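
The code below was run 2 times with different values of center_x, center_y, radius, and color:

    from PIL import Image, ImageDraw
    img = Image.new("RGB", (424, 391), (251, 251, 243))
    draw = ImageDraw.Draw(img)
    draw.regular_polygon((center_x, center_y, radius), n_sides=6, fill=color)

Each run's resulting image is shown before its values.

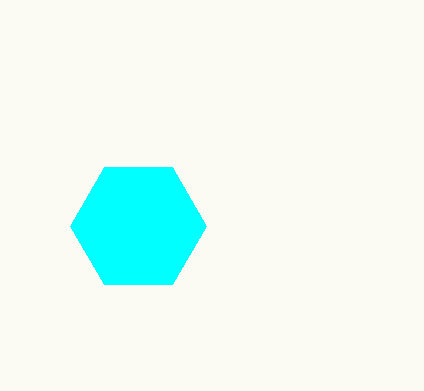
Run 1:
center_x = 138
center_y = 226
radius = 68
color = 'cyan'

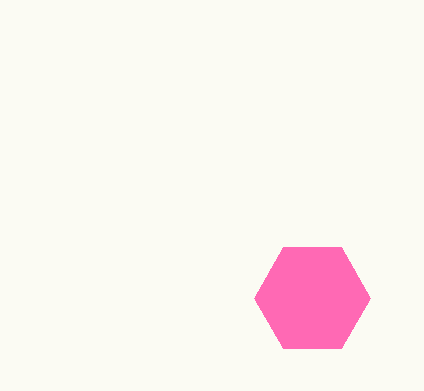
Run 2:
center_x = 312; center_y = 298; radius = 58; color = 'hotpink'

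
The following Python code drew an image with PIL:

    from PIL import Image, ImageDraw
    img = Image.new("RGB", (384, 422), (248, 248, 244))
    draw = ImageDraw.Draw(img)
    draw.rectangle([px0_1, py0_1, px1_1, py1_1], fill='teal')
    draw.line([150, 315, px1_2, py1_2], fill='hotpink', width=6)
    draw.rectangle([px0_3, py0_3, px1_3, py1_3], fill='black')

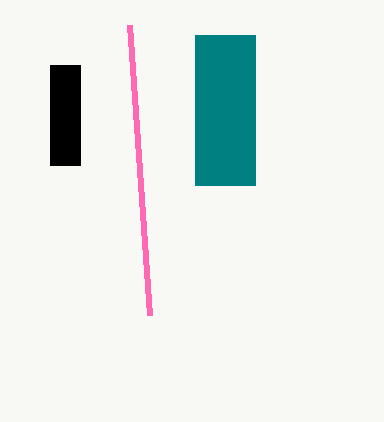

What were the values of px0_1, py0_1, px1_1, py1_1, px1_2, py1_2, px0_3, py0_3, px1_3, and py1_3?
px0_1 = 195, py0_1 = 35, px1_1 = 255, py1_1 = 185, px1_2 = 130, py1_2 = 25, px0_3 = 50, py0_3 = 65, px1_3 = 80, py1_3 = 165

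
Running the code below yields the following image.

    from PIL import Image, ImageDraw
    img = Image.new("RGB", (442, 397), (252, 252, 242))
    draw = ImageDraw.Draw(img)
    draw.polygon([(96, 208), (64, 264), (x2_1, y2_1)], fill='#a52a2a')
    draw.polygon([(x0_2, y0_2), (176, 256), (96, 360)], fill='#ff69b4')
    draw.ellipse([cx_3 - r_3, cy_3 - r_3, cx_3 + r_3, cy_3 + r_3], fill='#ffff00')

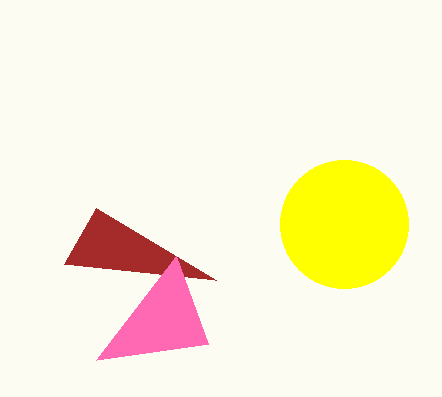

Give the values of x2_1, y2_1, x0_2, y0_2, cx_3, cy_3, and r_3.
x2_1 = 216, y2_1 = 280, x0_2 = 208, y0_2 = 344, cx_3 = 344, cy_3 = 224, r_3 = 64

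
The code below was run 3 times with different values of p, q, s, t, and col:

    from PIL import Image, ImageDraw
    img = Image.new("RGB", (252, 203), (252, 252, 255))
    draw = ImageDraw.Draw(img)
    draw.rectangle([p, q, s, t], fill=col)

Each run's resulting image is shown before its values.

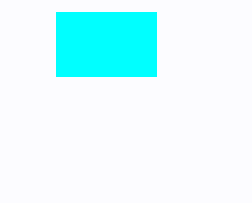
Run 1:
p = 56, q = 12, s = 156, t = 76, col = 'cyan'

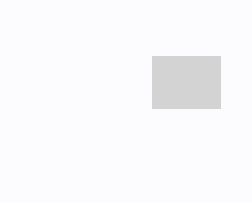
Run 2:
p = 152, q = 56, s = 220, t = 108, col = 'lightgray'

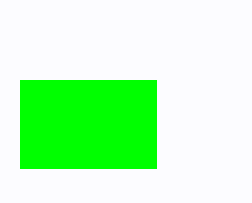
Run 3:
p = 20, q = 80, s = 156, t = 168, col = 'lime'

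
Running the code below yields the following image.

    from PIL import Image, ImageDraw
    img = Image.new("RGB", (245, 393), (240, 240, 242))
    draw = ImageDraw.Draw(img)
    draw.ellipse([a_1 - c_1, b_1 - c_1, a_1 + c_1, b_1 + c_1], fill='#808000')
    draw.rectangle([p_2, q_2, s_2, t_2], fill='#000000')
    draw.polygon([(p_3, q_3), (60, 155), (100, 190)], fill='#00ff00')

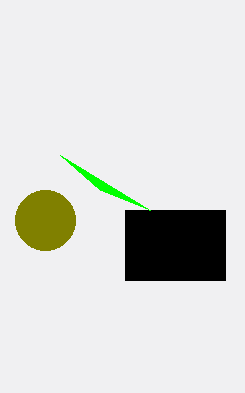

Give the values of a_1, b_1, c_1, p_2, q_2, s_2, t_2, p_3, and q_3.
a_1 = 45, b_1 = 220, c_1 = 30, p_2 = 125, q_2 = 210, s_2 = 225, t_2 = 280, p_3 = 150, q_3 = 210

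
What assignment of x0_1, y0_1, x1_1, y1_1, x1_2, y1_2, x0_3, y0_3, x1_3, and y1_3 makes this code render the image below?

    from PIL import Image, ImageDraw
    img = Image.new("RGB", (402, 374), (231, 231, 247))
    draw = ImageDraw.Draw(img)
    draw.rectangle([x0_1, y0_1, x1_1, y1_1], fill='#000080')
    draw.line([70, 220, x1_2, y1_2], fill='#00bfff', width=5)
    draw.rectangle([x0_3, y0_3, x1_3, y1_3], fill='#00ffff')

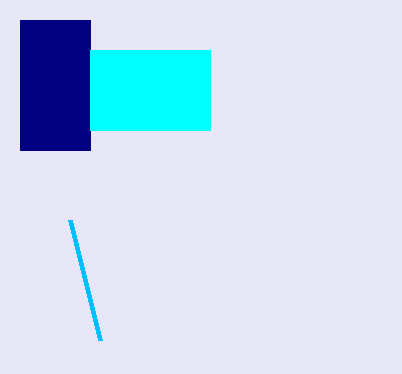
x0_1 = 20
y0_1 = 20
x1_1 = 90
y1_1 = 150
x1_2 = 100
y1_2 = 340
x0_3 = 90
y0_3 = 50
x1_3 = 210
y1_3 = 130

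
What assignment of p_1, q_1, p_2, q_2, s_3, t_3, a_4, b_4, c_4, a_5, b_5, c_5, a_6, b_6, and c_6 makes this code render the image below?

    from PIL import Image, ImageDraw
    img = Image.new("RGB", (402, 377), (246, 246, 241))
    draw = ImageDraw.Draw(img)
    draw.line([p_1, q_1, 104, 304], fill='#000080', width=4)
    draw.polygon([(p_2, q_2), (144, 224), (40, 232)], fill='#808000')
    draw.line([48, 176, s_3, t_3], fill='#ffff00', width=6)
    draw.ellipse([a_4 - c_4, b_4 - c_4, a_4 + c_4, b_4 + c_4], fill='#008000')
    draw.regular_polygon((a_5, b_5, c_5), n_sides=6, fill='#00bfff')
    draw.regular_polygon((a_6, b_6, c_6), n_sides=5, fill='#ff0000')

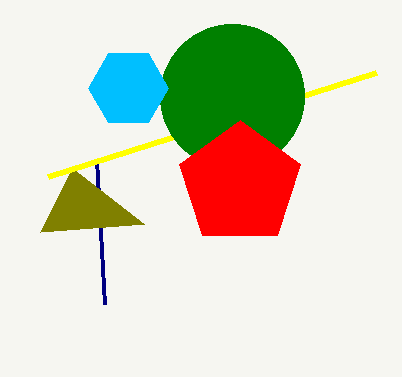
p_1 = 96, q_1 = 160, p_2 = 72, q_2 = 168, s_3 = 376, t_3 = 72, a_4 = 232, b_4 = 96, c_4 = 72, a_5 = 128, b_5 = 88, c_5 = 40, a_6 = 240, b_6 = 184, c_6 = 64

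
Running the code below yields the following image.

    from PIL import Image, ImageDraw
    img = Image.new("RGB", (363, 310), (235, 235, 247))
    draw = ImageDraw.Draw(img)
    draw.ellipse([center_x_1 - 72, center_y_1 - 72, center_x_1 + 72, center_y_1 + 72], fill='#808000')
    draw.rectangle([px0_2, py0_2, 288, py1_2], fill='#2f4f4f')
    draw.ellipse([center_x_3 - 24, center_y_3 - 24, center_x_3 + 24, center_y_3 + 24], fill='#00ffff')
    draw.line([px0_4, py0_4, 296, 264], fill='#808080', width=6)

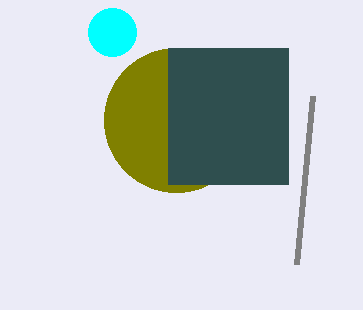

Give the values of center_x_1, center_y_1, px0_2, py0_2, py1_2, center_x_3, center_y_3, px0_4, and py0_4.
center_x_1 = 176
center_y_1 = 120
px0_2 = 168
py0_2 = 48
py1_2 = 184
center_x_3 = 112
center_y_3 = 32
px0_4 = 312
py0_4 = 96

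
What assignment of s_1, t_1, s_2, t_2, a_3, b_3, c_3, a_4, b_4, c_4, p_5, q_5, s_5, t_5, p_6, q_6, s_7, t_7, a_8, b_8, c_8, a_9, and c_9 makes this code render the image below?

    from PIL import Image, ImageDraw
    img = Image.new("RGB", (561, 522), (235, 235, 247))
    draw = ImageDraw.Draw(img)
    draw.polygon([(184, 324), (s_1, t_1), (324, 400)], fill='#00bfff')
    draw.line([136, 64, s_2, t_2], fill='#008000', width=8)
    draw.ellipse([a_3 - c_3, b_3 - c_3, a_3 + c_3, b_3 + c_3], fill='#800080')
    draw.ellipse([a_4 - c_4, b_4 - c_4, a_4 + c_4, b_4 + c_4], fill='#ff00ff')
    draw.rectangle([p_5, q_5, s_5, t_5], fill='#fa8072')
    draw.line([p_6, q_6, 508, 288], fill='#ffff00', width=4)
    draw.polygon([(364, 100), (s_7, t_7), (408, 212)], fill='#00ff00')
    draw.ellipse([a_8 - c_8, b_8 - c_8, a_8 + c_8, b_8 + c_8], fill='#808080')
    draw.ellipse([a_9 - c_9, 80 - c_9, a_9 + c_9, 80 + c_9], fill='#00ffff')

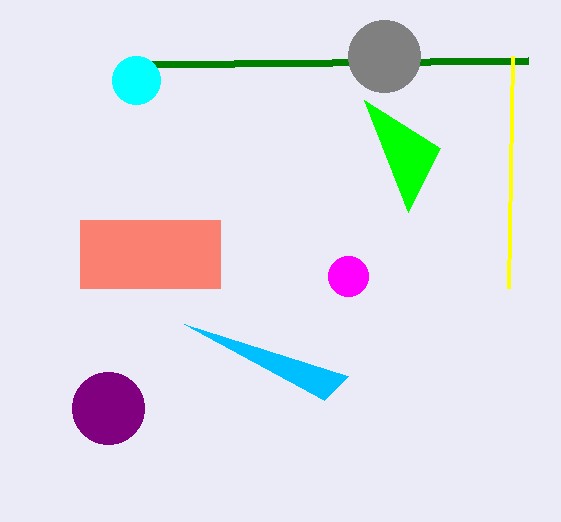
s_1 = 348; t_1 = 376; s_2 = 528; t_2 = 60; a_3 = 108; b_3 = 408; c_3 = 36; a_4 = 348; b_4 = 276; c_4 = 20; p_5 = 80; q_5 = 220; s_5 = 220; t_5 = 288; p_6 = 512; q_6 = 56; s_7 = 440; t_7 = 148; a_8 = 384; b_8 = 56; c_8 = 36; a_9 = 136; c_9 = 24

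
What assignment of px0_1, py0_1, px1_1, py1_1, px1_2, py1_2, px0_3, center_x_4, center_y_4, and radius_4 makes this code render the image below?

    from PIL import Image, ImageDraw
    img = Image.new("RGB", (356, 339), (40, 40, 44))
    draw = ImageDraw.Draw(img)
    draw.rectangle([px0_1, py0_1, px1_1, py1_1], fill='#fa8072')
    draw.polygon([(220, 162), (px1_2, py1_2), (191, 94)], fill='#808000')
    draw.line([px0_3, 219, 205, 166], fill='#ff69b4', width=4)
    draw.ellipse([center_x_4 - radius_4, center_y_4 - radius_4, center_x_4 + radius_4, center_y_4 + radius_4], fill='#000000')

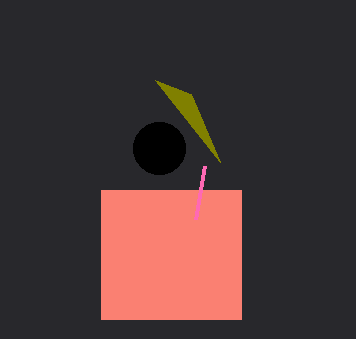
px0_1 = 101; py0_1 = 190; px1_1 = 241; py1_1 = 319; px1_2 = 155; py1_2 = 80; px0_3 = 196; center_x_4 = 159; center_y_4 = 148; radius_4 = 26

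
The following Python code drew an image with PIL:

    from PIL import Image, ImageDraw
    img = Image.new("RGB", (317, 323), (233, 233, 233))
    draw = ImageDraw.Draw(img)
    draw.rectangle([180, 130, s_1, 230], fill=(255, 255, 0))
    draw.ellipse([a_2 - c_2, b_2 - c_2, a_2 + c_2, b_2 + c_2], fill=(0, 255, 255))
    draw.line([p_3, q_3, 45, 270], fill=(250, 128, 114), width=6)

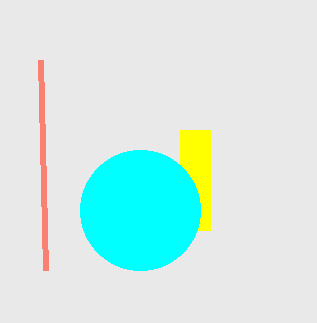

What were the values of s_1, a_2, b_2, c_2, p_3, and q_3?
s_1 = 210, a_2 = 140, b_2 = 210, c_2 = 60, p_3 = 40, q_3 = 60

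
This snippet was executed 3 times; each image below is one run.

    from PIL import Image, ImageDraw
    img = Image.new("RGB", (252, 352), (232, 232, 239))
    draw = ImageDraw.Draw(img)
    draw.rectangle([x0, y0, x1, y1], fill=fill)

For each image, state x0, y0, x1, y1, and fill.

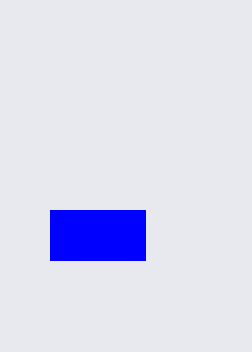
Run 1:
x0 = 50, y0 = 210, x1 = 145, y1 = 260, fill = 'blue'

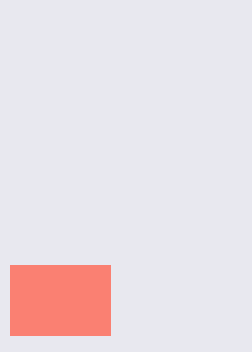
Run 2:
x0 = 10
y0 = 265
x1 = 110
y1 = 335
fill = 'salmon'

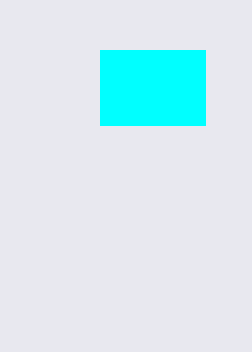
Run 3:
x0 = 100; y0 = 50; x1 = 205; y1 = 125; fill = 'cyan'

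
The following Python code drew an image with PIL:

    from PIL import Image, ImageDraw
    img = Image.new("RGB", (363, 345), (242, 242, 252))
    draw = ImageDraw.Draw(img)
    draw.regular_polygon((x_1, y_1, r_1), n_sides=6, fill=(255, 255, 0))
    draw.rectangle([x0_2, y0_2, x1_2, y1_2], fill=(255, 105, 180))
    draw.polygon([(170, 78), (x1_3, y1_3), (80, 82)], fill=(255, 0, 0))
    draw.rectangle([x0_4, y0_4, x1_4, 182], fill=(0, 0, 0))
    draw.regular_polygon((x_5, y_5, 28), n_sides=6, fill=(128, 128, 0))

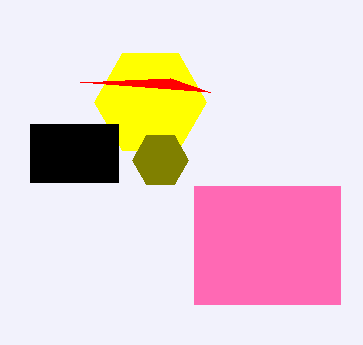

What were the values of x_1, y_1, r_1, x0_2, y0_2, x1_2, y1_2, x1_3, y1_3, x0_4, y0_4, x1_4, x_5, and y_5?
x_1 = 150; y_1 = 102; r_1 = 56; x0_2 = 194; y0_2 = 186; x1_2 = 340; y1_2 = 304; x1_3 = 210; y1_3 = 92; x0_4 = 30; y0_4 = 124; x1_4 = 118; x_5 = 160; y_5 = 160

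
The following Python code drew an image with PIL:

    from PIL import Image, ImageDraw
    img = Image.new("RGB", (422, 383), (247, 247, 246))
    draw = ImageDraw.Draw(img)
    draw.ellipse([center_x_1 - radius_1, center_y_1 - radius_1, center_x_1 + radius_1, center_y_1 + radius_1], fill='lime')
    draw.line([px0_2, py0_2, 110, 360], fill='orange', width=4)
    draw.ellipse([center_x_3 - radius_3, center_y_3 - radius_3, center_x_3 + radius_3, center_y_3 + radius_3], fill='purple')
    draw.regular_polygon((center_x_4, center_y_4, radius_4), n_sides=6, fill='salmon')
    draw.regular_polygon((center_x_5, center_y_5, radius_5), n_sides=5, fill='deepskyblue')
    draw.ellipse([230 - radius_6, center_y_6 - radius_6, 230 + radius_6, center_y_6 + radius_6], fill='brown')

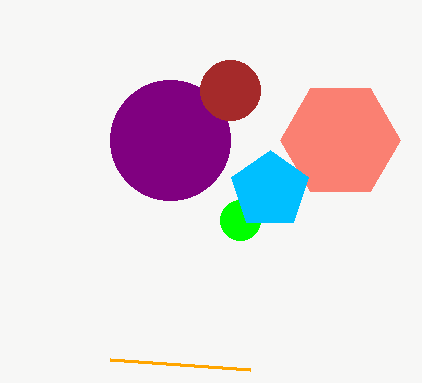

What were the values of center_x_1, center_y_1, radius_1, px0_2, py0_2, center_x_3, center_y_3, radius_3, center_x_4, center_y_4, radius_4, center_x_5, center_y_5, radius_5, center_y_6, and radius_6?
center_x_1 = 240; center_y_1 = 220; radius_1 = 20; px0_2 = 250; py0_2 = 370; center_x_3 = 170; center_y_3 = 140; radius_3 = 60; center_x_4 = 340; center_y_4 = 140; radius_4 = 60; center_x_5 = 270; center_y_5 = 190; radius_5 = 40; center_y_6 = 90; radius_6 = 30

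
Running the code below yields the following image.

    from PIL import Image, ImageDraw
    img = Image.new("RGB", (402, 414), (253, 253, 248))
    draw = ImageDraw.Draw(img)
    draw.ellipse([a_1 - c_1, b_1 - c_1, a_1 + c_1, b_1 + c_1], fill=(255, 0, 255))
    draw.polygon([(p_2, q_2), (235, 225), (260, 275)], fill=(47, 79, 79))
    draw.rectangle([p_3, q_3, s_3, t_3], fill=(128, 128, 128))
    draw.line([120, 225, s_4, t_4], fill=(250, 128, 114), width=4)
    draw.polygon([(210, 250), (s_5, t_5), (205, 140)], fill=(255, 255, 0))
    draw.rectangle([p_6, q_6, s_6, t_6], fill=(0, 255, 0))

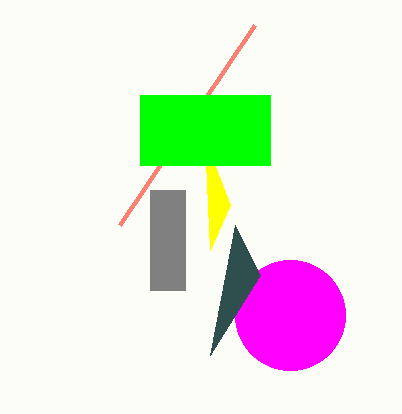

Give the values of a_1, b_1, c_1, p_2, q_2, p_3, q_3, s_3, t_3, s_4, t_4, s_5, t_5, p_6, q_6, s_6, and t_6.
a_1 = 290; b_1 = 315; c_1 = 55; p_2 = 210; q_2 = 355; p_3 = 150; q_3 = 190; s_3 = 185; t_3 = 290; s_4 = 255; t_4 = 25; s_5 = 230; t_5 = 205; p_6 = 140; q_6 = 95; s_6 = 270; t_6 = 165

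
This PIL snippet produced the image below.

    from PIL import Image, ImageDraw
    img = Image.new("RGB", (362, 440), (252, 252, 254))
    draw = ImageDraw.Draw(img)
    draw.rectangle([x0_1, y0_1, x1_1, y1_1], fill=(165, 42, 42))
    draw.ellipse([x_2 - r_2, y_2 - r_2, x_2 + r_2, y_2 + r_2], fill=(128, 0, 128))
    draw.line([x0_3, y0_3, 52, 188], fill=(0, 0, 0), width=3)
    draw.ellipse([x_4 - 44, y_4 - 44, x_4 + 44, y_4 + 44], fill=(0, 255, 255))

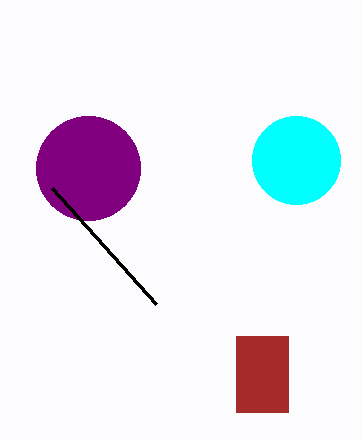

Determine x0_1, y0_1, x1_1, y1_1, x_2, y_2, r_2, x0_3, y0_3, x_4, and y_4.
x0_1 = 236; y0_1 = 336; x1_1 = 288; y1_1 = 412; x_2 = 88; y_2 = 168; r_2 = 52; x0_3 = 156; y0_3 = 304; x_4 = 296; y_4 = 160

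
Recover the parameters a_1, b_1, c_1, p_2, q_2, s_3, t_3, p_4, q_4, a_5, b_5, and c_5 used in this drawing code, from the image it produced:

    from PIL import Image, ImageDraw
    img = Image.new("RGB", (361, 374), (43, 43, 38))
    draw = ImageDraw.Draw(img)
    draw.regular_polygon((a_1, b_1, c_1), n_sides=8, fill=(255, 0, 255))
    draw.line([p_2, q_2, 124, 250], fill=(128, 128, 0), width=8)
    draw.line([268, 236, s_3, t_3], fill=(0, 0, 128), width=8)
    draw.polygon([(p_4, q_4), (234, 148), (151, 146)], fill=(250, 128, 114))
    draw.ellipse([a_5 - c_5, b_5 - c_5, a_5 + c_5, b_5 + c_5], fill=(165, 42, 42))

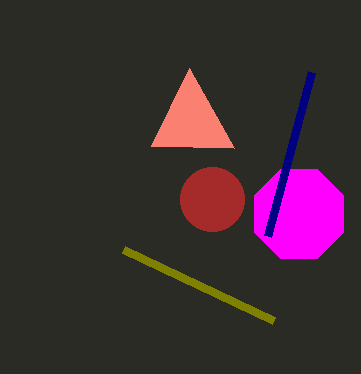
a_1 = 299, b_1 = 214, c_1 = 48, p_2 = 274, q_2 = 321, s_3 = 312, t_3 = 72, p_4 = 189, q_4 = 68, a_5 = 212, b_5 = 199, c_5 = 32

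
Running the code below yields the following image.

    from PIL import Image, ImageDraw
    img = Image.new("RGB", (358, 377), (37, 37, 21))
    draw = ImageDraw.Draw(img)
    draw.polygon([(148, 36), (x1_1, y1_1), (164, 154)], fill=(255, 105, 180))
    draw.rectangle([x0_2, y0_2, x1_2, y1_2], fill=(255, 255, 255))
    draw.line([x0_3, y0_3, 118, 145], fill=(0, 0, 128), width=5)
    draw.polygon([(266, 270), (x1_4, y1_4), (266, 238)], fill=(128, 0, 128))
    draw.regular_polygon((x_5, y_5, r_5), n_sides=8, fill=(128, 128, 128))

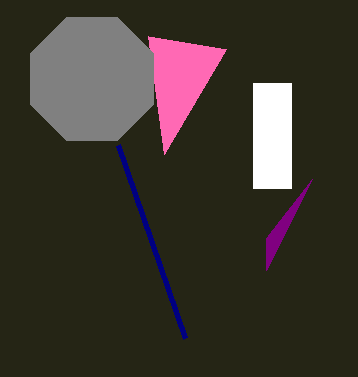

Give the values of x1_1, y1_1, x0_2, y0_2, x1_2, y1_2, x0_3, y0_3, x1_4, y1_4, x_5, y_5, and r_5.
x1_1 = 226
y1_1 = 49
x0_2 = 253
y0_2 = 83
x1_2 = 291
y1_2 = 188
x0_3 = 185
y0_3 = 338
x1_4 = 312
y1_4 = 179
x_5 = 92
y_5 = 79
r_5 = 67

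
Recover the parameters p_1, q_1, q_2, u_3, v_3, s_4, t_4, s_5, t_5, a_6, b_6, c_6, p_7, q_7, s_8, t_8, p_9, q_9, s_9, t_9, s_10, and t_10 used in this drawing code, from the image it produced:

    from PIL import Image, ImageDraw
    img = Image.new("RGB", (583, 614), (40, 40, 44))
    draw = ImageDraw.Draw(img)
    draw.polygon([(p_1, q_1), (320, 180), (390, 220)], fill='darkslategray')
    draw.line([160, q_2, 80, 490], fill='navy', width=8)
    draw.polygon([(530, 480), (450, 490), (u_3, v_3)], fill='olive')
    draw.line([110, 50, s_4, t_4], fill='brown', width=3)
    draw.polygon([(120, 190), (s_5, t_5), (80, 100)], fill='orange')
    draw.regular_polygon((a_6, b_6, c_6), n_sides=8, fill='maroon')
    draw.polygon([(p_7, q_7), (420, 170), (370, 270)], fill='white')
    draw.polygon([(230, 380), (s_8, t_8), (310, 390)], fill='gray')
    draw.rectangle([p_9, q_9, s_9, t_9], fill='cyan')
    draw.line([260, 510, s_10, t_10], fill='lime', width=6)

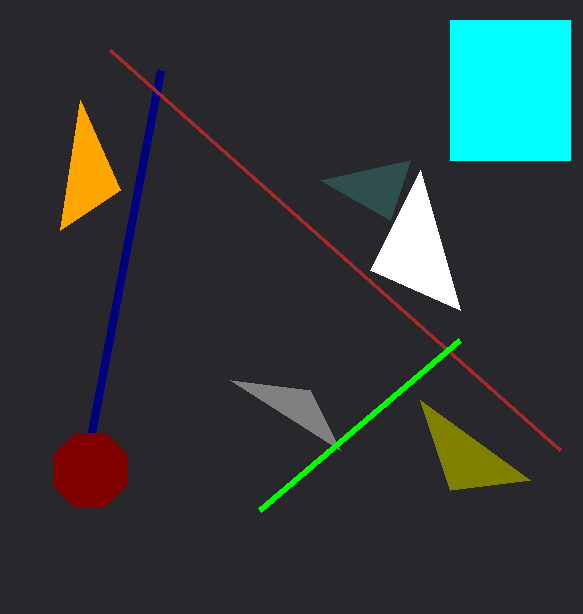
p_1 = 410
q_1 = 160
q_2 = 70
u_3 = 420
v_3 = 400
s_4 = 560
t_4 = 450
s_5 = 60
t_5 = 230
a_6 = 90
b_6 = 470
c_6 = 40
p_7 = 460
q_7 = 310
s_8 = 340
t_8 = 450
p_9 = 450
q_9 = 20
s_9 = 570
t_9 = 160
s_10 = 460
t_10 = 340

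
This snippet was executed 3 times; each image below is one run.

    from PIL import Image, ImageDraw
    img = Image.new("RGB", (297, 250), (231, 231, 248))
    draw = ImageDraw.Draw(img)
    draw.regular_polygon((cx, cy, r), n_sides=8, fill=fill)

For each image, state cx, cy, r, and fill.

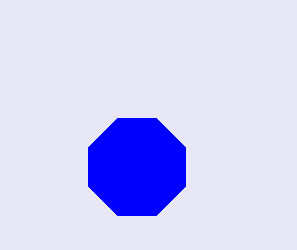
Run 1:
cx = 137; cy = 167; r = 52; fill = 'blue'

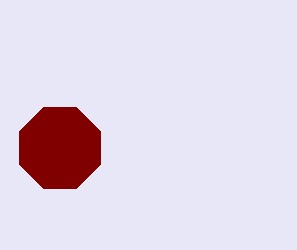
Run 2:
cx = 60; cy = 148; r = 44; fill = 'maroon'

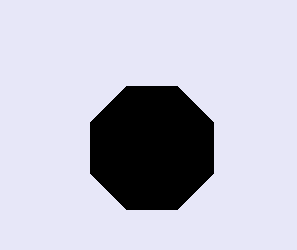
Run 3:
cx = 152
cy = 148
r = 67
fill = 'black'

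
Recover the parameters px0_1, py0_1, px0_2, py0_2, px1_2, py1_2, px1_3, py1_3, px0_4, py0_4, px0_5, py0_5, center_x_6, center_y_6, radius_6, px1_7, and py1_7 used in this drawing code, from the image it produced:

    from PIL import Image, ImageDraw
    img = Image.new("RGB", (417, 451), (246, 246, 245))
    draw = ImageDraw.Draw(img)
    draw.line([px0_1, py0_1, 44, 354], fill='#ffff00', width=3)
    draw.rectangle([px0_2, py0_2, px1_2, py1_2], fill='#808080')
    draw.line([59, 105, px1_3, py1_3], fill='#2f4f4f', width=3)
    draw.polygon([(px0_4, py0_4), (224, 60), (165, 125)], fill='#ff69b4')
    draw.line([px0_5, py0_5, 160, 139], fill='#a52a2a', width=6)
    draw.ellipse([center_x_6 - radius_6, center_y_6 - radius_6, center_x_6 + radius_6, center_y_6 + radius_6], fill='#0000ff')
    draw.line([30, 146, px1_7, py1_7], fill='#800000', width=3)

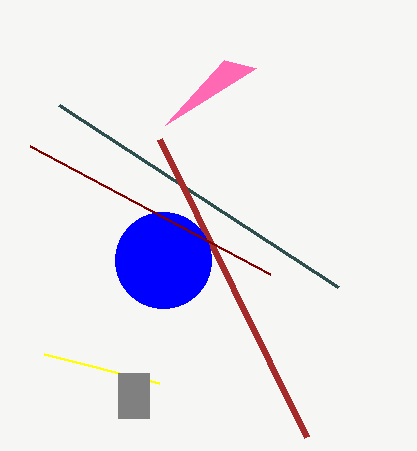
px0_1 = 159; py0_1 = 383; px0_2 = 118; py0_2 = 373; px1_2 = 149; py1_2 = 418; px1_3 = 338; py1_3 = 287; px0_4 = 256; py0_4 = 68; px0_5 = 307; py0_5 = 437; center_x_6 = 163; center_y_6 = 260; radius_6 = 48; px1_7 = 270; py1_7 = 274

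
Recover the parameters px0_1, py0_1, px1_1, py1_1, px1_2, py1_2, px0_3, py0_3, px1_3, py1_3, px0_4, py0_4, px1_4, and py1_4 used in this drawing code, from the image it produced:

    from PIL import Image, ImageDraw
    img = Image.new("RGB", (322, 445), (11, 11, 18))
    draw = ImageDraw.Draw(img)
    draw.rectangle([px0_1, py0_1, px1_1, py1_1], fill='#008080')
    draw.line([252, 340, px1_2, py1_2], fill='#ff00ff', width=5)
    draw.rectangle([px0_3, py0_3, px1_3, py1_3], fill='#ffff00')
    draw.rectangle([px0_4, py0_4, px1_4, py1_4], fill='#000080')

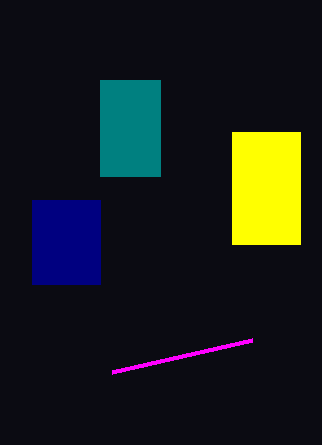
px0_1 = 100
py0_1 = 80
px1_1 = 160
py1_1 = 176
px1_2 = 112
py1_2 = 372
px0_3 = 232
py0_3 = 132
px1_3 = 300
py1_3 = 244
px0_4 = 32
py0_4 = 200
px1_4 = 100
py1_4 = 284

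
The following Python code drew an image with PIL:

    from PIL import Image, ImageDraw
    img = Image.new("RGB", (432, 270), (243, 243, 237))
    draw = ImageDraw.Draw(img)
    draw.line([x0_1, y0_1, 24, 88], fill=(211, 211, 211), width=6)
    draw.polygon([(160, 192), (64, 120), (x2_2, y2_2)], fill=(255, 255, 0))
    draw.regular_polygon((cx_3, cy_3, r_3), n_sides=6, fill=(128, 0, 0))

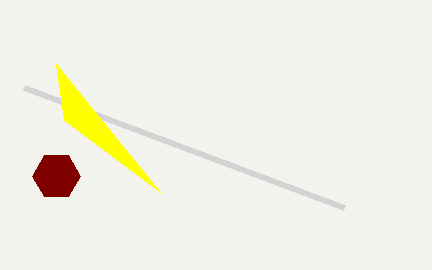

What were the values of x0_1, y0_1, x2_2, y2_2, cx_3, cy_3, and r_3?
x0_1 = 344, y0_1 = 208, x2_2 = 56, y2_2 = 64, cx_3 = 56, cy_3 = 176, r_3 = 24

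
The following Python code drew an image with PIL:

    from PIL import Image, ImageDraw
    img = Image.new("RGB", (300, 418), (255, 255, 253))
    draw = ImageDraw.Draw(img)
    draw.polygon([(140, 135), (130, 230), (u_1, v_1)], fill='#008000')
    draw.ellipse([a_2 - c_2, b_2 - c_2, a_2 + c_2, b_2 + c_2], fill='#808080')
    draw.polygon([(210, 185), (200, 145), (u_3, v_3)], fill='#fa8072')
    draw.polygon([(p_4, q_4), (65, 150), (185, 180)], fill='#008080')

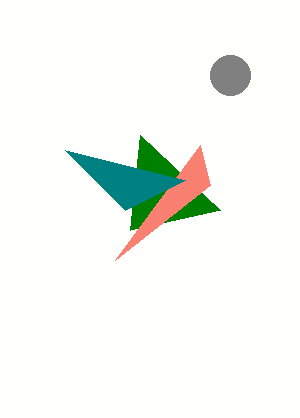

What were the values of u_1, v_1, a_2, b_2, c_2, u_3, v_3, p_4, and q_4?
u_1 = 220; v_1 = 210; a_2 = 230; b_2 = 75; c_2 = 20; u_3 = 115; v_3 = 260; p_4 = 125; q_4 = 210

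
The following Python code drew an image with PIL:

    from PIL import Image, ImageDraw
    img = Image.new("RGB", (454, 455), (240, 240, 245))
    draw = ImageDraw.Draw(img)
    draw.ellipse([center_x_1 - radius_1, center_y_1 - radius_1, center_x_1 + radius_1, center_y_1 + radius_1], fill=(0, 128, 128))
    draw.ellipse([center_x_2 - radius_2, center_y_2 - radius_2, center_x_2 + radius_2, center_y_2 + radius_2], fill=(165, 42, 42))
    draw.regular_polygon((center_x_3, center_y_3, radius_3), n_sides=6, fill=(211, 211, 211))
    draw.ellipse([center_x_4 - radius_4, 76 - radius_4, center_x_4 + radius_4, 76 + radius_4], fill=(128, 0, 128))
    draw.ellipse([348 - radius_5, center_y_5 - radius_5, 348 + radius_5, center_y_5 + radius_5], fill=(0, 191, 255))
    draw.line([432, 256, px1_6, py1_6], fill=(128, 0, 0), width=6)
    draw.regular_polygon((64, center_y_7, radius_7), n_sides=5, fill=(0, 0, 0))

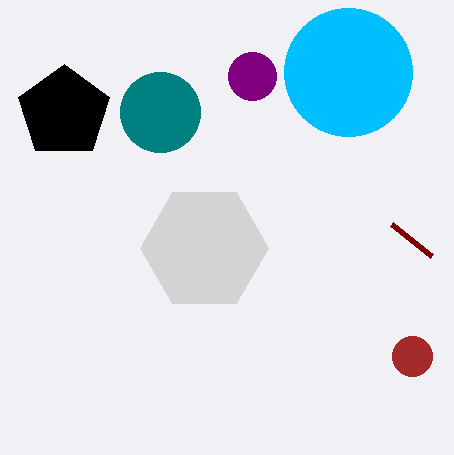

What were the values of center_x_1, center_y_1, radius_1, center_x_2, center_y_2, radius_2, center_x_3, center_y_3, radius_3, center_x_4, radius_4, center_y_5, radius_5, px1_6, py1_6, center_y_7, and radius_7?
center_x_1 = 160
center_y_1 = 112
radius_1 = 40
center_x_2 = 412
center_y_2 = 356
radius_2 = 20
center_x_3 = 204
center_y_3 = 248
radius_3 = 64
center_x_4 = 252
radius_4 = 24
center_y_5 = 72
radius_5 = 64
px1_6 = 392
py1_6 = 224
center_y_7 = 112
radius_7 = 48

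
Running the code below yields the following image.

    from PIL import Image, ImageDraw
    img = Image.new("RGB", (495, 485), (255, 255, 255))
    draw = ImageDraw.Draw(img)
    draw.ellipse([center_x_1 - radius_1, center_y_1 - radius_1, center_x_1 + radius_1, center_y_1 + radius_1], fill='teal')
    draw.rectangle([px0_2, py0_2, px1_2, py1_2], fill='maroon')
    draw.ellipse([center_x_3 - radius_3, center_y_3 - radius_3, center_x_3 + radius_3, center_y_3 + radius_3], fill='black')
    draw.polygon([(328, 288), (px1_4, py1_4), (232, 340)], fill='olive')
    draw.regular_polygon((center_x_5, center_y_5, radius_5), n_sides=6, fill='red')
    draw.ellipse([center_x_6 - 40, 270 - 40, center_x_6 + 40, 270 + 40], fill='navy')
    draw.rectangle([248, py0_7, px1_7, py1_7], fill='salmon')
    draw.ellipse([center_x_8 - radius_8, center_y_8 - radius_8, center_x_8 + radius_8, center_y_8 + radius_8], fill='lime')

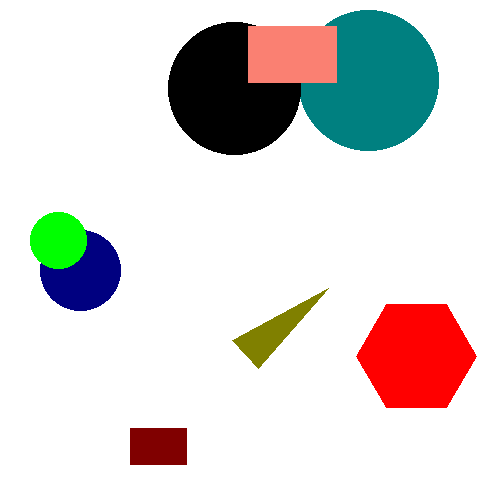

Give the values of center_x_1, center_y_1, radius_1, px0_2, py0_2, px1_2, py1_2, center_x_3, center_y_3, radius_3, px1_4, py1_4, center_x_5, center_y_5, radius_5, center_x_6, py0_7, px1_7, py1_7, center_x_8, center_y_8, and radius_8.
center_x_1 = 368
center_y_1 = 80
radius_1 = 70
px0_2 = 130
py0_2 = 428
px1_2 = 186
py1_2 = 464
center_x_3 = 234
center_y_3 = 88
radius_3 = 66
px1_4 = 258
py1_4 = 368
center_x_5 = 416
center_y_5 = 356
radius_5 = 60
center_x_6 = 80
py0_7 = 26
px1_7 = 336
py1_7 = 82
center_x_8 = 58
center_y_8 = 240
radius_8 = 28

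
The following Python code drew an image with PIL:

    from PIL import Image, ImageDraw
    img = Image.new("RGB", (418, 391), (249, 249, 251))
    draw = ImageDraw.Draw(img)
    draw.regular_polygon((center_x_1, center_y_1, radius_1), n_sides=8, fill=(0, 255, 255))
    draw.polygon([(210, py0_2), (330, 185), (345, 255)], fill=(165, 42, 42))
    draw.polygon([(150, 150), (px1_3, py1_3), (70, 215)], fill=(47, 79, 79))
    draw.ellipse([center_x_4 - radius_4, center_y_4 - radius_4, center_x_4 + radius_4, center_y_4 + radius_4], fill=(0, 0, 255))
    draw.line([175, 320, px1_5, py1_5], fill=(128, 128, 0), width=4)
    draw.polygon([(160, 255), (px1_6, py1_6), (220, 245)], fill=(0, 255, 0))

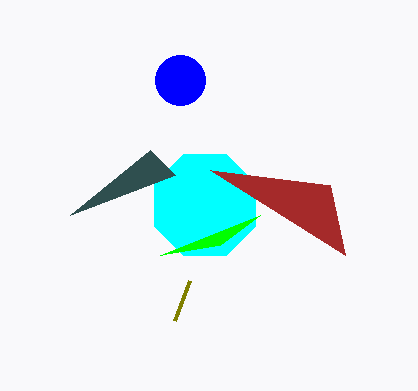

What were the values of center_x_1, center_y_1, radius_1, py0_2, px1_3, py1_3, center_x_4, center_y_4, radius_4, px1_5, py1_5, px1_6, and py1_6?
center_x_1 = 205
center_y_1 = 205
radius_1 = 55
py0_2 = 170
px1_3 = 175
py1_3 = 175
center_x_4 = 180
center_y_4 = 80
radius_4 = 25
px1_5 = 190
py1_5 = 280
px1_6 = 260
py1_6 = 215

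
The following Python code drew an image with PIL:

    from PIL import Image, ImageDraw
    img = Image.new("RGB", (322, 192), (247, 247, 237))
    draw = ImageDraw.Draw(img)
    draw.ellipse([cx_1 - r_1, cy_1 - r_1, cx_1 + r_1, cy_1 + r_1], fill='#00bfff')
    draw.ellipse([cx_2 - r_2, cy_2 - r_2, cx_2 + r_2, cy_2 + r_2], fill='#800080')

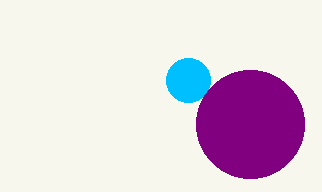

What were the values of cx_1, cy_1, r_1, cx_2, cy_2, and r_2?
cx_1 = 188
cy_1 = 80
r_1 = 22
cx_2 = 250
cy_2 = 124
r_2 = 54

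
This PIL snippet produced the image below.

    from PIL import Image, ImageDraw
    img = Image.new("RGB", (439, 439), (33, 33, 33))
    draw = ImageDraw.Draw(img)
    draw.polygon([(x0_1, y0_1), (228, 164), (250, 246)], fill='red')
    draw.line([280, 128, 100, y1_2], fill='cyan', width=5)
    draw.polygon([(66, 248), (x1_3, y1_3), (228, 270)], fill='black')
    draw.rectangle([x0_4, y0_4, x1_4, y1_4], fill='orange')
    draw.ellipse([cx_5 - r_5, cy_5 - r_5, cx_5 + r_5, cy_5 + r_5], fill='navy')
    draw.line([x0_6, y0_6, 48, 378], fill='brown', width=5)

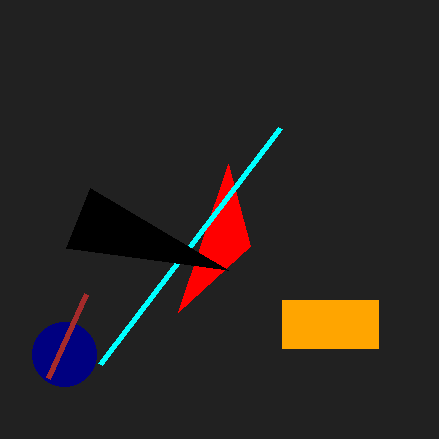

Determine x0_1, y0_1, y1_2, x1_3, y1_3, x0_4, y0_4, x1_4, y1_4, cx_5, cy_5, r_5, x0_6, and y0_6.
x0_1 = 178; y0_1 = 312; y1_2 = 364; x1_3 = 90; y1_3 = 188; x0_4 = 282; y0_4 = 300; x1_4 = 378; y1_4 = 348; cx_5 = 64; cy_5 = 354; r_5 = 32; x0_6 = 86; y0_6 = 294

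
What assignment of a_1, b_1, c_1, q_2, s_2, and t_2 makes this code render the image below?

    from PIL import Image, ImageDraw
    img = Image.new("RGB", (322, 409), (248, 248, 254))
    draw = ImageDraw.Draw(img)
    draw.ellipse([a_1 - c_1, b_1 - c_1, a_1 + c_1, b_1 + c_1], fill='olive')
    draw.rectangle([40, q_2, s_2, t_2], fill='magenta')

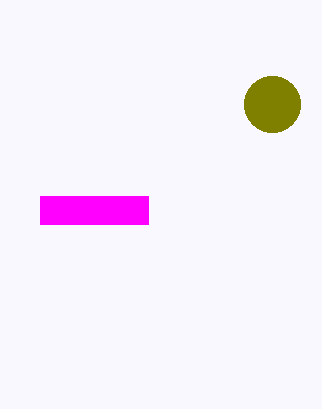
a_1 = 272, b_1 = 104, c_1 = 28, q_2 = 196, s_2 = 148, t_2 = 224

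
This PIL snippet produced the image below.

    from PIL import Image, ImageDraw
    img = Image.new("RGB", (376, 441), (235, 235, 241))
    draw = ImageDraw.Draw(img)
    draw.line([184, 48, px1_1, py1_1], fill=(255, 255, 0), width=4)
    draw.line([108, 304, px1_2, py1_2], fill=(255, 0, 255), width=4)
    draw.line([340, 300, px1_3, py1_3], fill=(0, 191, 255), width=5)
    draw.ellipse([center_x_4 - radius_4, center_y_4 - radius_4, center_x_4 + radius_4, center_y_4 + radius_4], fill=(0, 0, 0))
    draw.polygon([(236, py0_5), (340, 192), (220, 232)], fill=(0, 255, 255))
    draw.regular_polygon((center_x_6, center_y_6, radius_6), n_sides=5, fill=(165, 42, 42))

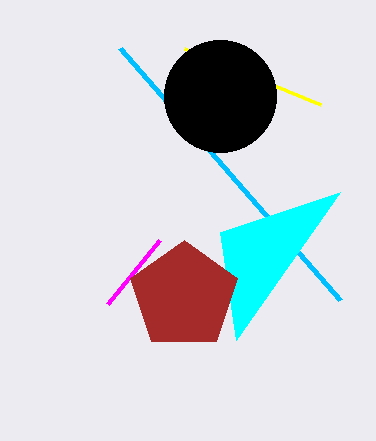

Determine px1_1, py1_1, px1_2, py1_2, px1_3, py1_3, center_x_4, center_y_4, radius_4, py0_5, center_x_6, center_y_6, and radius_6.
px1_1 = 320, py1_1 = 104, px1_2 = 160, py1_2 = 240, px1_3 = 120, py1_3 = 48, center_x_4 = 220, center_y_4 = 96, radius_4 = 56, py0_5 = 340, center_x_6 = 184, center_y_6 = 296, radius_6 = 56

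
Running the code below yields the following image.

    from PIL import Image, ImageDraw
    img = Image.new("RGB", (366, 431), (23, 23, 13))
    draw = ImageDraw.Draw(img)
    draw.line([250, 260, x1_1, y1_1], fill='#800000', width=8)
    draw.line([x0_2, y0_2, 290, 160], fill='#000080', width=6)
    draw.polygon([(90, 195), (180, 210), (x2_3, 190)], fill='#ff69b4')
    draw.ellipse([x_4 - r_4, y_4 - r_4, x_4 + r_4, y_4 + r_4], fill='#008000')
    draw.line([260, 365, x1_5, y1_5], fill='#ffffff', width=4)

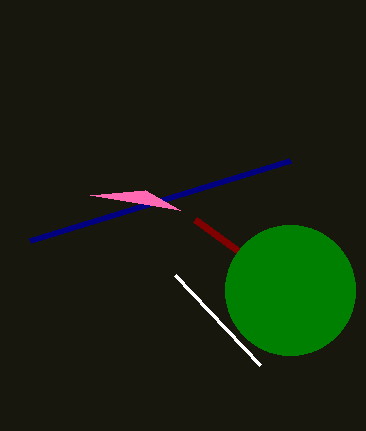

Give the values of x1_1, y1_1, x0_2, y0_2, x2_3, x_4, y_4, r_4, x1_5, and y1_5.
x1_1 = 195; y1_1 = 220; x0_2 = 30; y0_2 = 240; x2_3 = 145; x_4 = 290; y_4 = 290; r_4 = 65; x1_5 = 175; y1_5 = 275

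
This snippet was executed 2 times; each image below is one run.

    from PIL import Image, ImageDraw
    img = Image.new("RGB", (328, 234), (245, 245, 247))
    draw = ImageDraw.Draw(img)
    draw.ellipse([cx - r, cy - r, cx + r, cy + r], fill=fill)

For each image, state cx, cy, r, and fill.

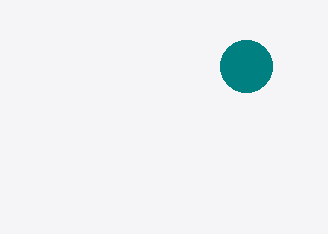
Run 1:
cx = 246, cy = 66, r = 26, fill = 'teal'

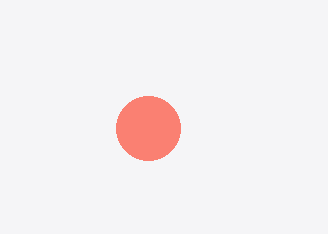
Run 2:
cx = 148; cy = 128; r = 32; fill = 'salmon'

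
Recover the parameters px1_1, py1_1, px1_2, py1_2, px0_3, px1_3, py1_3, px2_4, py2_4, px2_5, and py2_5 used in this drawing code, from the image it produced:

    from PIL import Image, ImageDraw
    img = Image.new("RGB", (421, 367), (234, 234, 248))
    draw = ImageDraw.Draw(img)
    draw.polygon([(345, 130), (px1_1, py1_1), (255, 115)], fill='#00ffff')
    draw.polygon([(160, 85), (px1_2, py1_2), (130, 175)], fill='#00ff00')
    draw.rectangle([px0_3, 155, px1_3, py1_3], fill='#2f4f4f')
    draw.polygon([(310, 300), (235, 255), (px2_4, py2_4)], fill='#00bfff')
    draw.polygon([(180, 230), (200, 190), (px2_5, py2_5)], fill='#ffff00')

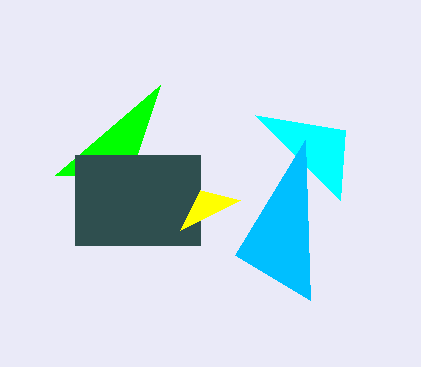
px1_1 = 340
py1_1 = 200
px1_2 = 55
py1_2 = 175
px0_3 = 75
px1_3 = 200
py1_3 = 245
px2_4 = 305
py2_4 = 140
px2_5 = 240
py2_5 = 200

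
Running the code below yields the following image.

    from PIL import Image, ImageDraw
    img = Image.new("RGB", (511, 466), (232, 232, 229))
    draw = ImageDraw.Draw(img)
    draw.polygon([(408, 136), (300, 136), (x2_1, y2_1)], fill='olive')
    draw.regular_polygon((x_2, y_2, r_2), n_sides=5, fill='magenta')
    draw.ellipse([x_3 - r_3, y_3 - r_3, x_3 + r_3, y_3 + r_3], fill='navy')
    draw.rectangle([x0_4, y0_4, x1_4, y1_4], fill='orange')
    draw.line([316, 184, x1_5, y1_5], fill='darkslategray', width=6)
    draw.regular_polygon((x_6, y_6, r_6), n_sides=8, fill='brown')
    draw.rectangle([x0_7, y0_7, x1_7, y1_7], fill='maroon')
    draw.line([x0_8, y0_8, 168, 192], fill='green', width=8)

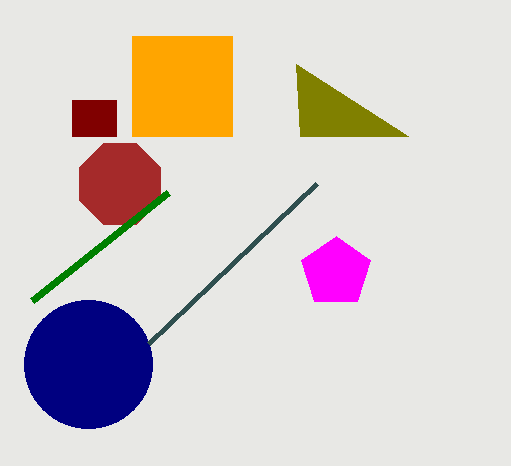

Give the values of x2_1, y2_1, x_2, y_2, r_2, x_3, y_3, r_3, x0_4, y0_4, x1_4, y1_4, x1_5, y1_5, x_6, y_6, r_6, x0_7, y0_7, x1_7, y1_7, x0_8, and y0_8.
x2_1 = 296; y2_1 = 64; x_2 = 336; y_2 = 272; r_2 = 36; x_3 = 88; y_3 = 364; r_3 = 64; x0_4 = 132; y0_4 = 36; x1_4 = 232; y1_4 = 136; x1_5 = 148; y1_5 = 344; x_6 = 120; y_6 = 184; r_6 = 44; x0_7 = 72; y0_7 = 100; x1_7 = 116; y1_7 = 136; x0_8 = 32; y0_8 = 300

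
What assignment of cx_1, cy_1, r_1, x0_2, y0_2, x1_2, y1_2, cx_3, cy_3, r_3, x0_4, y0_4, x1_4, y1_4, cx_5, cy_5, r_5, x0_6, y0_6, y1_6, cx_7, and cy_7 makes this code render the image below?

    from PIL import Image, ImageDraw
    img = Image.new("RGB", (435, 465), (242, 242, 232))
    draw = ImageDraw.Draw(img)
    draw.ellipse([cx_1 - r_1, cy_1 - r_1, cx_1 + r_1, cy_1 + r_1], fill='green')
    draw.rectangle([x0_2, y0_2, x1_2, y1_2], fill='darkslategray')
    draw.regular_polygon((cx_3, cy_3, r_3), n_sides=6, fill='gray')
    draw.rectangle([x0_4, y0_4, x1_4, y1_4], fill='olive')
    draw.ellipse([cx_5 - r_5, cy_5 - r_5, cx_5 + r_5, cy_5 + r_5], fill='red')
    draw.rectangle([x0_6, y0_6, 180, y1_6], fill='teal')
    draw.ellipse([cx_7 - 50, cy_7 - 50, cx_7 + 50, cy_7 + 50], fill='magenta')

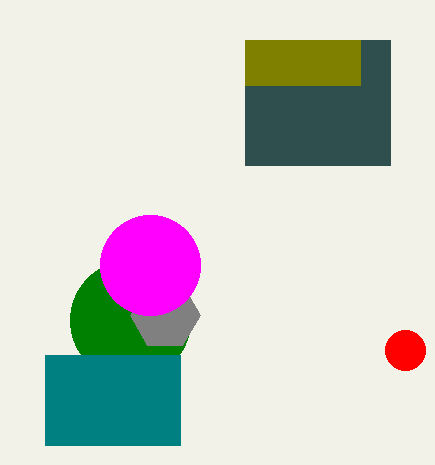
cx_1 = 130, cy_1 = 320, r_1 = 60, x0_2 = 245, y0_2 = 40, x1_2 = 390, y1_2 = 165, cx_3 = 165, cy_3 = 315, r_3 = 35, x0_4 = 245, y0_4 = 40, x1_4 = 360, y1_4 = 85, cx_5 = 405, cy_5 = 350, r_5 = 20, x0_6 = 45, y0_6 = 355, y1_6 = 445, cx_7 = 150, cy_7 = 265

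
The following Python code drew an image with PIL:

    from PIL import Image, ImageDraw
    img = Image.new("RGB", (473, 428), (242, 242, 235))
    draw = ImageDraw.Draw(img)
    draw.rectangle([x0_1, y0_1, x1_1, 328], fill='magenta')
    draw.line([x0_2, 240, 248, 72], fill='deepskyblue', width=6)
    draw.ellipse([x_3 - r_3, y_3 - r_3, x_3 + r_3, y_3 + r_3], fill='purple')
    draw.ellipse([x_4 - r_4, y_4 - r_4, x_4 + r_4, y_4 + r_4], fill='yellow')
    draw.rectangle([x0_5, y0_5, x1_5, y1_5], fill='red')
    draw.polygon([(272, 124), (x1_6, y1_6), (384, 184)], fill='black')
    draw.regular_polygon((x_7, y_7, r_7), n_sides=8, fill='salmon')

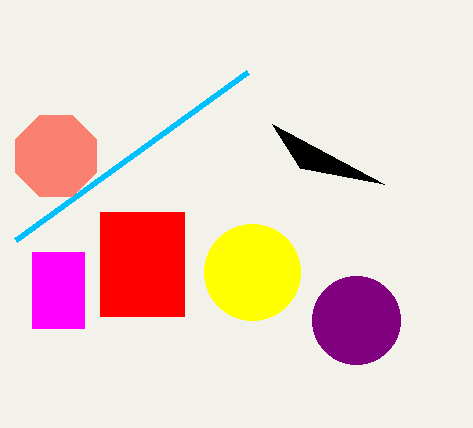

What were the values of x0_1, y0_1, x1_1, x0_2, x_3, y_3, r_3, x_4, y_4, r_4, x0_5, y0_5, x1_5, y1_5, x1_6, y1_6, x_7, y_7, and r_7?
x0_1 = 32, y0_1 = 252, x1_1 = 84, x0_2 = 16, x_3 = 356, y_3 = 320, r_3 = 44, x_4 = 252, y_4 = 272, r_4 = 48, x0_5 = 100, y0_5 = 212, x1_5 = 184, y1_5 = 316, x1_6 = 300, y1_6 = 168, x_7 = 56, y_7 = 156, r_7 = 44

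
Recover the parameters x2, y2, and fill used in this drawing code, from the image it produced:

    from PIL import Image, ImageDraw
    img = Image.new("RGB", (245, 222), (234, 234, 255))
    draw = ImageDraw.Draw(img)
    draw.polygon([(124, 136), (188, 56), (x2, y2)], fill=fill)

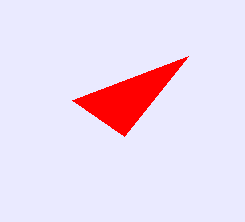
x2 = 72
y2 = 100
fill = 'red'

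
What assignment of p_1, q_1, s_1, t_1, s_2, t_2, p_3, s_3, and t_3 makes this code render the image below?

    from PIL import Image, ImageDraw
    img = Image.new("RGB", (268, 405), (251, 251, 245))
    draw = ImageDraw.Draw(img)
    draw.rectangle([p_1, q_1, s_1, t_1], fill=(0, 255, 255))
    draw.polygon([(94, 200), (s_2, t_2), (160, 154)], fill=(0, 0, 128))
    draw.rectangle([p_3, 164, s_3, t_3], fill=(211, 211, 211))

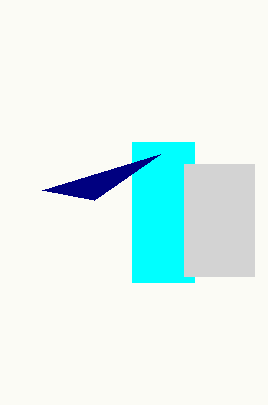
p_1 = 132, q_1 = 142, s_1 = 194, t_1 = 282, s_2 = 42, t_2 = 190, p_3 = 184, s_3 = 254, t_3 = 276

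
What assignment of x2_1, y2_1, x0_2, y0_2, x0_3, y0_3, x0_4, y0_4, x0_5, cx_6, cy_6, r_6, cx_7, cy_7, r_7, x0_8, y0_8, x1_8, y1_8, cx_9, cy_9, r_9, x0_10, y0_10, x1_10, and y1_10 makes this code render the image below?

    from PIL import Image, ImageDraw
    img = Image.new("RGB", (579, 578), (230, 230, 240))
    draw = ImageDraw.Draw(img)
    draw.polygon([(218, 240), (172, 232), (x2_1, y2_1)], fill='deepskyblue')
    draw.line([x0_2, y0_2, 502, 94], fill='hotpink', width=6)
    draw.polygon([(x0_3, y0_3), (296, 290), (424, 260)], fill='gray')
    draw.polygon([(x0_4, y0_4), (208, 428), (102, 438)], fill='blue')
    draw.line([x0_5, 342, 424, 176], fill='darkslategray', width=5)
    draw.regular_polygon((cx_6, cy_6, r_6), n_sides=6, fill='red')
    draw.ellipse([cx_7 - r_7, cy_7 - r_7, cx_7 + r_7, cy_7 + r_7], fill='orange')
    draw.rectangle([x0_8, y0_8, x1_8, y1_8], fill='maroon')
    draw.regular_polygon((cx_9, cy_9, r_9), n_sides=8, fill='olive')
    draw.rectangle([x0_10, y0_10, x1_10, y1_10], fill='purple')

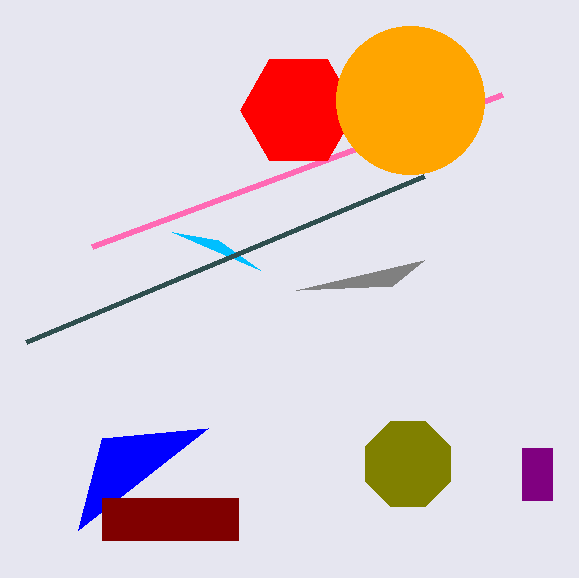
x2_1 = 260, y2_1 = 270, x0_2 = 92, y0_2 = 246, x0_3 = 392, y0_3 = 286, x0_4 = 78, y0_4 = 530, x0_5 = 26, cx_6 = 298, cy_6 = 110, r_6 = 58, cx_7 = 410, cy_7 = 100, r_7 = 74, x0_8 = 102, y0_8 = 498, x1_8 = 238, y1_8 = 540, cx_9 = 408, cy_9 = 464, r_9 = 46, x0_10 = 522, y0_10 = 448, x1_10 = 552, y1_10 = 500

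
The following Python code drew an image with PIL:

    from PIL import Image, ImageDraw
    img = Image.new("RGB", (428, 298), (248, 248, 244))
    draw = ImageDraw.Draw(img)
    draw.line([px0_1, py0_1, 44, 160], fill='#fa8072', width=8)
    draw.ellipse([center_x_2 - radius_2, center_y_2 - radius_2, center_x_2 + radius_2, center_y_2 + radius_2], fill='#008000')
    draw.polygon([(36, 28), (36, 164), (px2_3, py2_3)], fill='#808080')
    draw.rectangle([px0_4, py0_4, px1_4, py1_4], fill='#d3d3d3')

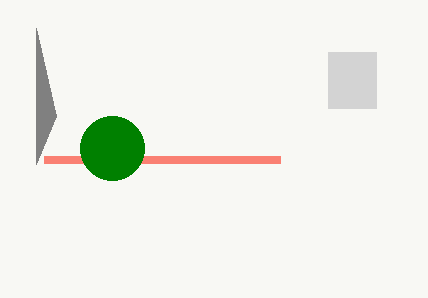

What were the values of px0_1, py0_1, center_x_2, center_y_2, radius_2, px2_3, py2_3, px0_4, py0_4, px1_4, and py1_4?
px0_1 = 280
py0_1 = 160
center_x_2 = 112
center_y_2 = 148
radius_2 = 32
px2_3 = 56
py2_3 = 116
px0_4 = 328
py0_4 = 52
px1_4 = 376
py1_4 = 108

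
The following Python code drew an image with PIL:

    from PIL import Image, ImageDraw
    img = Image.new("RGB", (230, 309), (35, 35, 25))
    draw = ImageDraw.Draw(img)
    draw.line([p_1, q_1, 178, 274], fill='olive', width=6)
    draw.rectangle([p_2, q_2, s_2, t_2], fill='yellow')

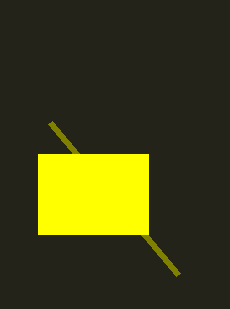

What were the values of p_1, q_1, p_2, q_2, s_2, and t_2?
p_1 = 50
q_1 = 122
p_2 = 38
q_2 = 154
s_2 = 148
t_2 = 234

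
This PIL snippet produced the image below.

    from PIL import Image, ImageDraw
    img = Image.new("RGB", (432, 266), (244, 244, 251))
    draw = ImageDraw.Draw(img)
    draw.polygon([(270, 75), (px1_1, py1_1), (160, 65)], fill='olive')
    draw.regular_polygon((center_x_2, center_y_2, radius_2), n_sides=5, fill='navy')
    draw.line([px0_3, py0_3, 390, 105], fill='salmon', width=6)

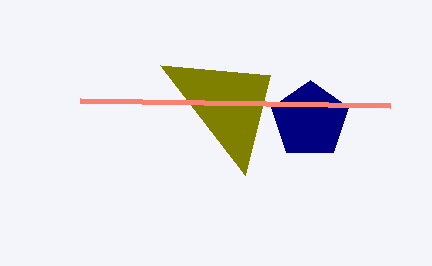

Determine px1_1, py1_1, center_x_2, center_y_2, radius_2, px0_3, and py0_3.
px1_1 = 245; py1_1 = 175; center_x_2 = 310; center_y_2 = 120; radius_2 = 40; px0_3 = 80; py0_3 = 100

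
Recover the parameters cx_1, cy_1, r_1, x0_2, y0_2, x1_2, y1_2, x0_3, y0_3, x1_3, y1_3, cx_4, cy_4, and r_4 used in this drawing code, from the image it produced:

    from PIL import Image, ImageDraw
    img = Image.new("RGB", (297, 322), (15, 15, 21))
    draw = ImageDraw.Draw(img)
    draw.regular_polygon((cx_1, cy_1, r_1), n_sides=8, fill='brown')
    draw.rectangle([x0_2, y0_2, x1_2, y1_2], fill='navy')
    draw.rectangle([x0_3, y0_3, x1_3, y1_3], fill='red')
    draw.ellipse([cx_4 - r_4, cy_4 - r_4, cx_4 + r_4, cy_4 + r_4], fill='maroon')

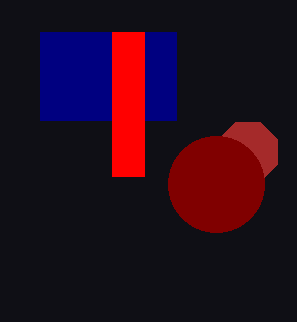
cx_1 = 248, cy_1 = 152, r_1 = 32, x0_2 = 40, y0_2 = 32, x1_2 = 176, y1_2 = 120, x0_3 = 112, y0_3 = 32, x1_3 = 144, y1_3 = 176, cx_4 = 216, cy_4 = 184, r_4 = 48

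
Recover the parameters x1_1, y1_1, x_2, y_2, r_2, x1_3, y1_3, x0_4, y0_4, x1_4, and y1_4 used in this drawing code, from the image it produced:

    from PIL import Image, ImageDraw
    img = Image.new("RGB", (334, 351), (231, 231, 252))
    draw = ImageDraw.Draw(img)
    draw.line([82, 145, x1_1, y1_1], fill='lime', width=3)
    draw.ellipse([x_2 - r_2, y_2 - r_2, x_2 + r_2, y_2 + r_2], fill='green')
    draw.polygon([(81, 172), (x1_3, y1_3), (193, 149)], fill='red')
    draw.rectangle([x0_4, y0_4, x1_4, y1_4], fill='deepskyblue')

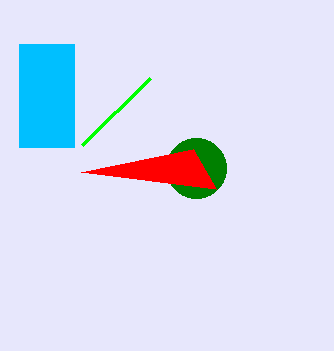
x1_1 = 150, y1_1 = 78, x_2 = 196, y_2 = 168, r_2 = 30, x1_3 = 216, y1_3 = 189, x0_4 = 19, y0_4 = 44, x1_4 = 74, y1_4 = 147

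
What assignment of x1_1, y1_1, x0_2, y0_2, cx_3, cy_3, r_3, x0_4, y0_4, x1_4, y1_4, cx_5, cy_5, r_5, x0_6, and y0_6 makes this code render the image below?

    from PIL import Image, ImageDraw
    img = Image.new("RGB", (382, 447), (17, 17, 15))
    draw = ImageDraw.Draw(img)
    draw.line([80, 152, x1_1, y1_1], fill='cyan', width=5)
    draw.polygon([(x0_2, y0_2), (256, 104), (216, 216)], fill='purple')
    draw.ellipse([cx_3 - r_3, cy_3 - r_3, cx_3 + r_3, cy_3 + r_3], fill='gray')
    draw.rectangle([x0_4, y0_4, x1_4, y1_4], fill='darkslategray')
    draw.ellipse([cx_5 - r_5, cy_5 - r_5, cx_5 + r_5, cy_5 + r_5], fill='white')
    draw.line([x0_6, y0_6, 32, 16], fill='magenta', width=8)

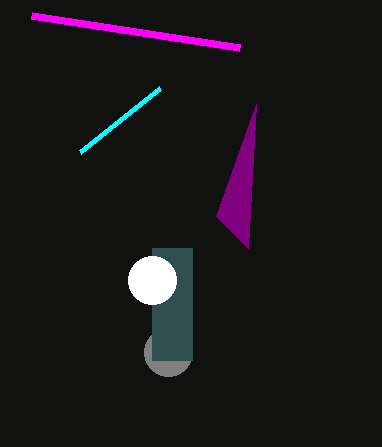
x1_1 = 160
y1_1 = 88
x0_2 = 248
y0_2 = 248
cx_3 = 168
cy_3 = 352
r_3 = 24
x0_4 = 152
y0_4 = 248
x1_4 = 192
y1_4 = 360
cx_5 = 152
cy_5 = 280
r_5 = 24
x0_6 = 240
y0_6 = 48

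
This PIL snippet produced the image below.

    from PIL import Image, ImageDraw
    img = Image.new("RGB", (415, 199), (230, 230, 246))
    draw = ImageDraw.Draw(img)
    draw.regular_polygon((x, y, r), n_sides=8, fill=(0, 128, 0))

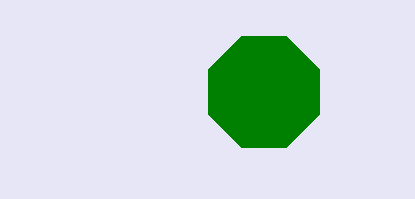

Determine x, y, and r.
x = 264, y = 92, r = 60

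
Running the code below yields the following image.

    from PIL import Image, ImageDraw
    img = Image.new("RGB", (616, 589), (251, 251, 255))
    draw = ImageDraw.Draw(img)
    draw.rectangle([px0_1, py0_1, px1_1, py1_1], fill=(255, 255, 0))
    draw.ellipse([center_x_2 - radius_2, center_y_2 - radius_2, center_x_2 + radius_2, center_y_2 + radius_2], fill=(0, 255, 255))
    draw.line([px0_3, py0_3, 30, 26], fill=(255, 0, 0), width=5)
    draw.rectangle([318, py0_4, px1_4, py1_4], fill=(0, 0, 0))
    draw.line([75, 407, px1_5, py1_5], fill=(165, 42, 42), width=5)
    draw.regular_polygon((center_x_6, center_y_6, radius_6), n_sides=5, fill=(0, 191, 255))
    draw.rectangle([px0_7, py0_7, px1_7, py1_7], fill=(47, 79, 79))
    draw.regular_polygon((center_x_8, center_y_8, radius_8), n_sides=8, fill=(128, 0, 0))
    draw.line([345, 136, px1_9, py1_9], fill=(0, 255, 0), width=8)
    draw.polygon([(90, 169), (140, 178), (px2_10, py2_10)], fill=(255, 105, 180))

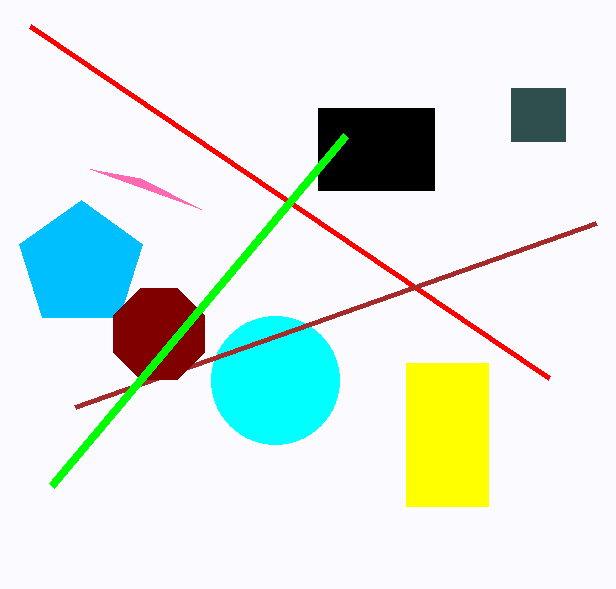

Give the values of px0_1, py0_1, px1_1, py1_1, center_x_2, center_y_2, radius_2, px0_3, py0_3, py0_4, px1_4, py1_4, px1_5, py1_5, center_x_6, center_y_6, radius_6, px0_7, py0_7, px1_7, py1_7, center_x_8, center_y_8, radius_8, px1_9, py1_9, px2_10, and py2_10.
px0_1 = 406
py0_1 = 363
px1_1 = 488
py1_1 = 506
center_x_2 = 275
center_y_2 = 380
radius_2 = 64
px0_3 = 549
py0_3 = 378
py0_4 = 108
px1_4 = 434
py1_4 = 190
px1_5 = 596
py1_5 = 223
center_x_6 = 81
center_y_6 = 265
radius_6 = 65
px0_7 = 511
py0_7 = 88
px1_7 = 565
py1_7 = 141
center_x_8 = 159
center_y_8 = 334
radius_8 = 49
px1_9 = 51
py1_9 = 486
px2_10 = 201
py2_10 = 209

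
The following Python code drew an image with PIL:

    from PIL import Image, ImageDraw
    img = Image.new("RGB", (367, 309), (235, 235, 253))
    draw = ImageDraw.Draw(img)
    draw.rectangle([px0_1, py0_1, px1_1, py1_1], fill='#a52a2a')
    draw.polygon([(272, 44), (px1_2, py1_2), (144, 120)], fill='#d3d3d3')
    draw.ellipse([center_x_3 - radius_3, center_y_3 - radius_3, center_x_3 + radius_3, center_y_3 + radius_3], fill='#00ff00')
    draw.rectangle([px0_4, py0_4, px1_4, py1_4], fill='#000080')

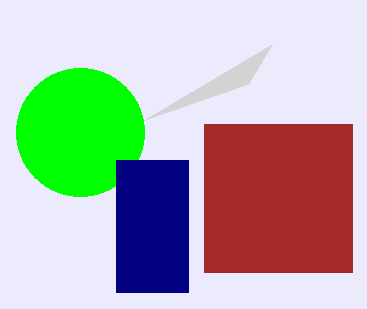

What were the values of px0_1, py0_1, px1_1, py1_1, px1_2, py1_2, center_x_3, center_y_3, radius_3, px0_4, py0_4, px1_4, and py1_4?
px0_1 = 204
py0_1 = 124
px1_1 = 352
py1_1 = 272
px1_2 = 248
py1_2 = 84
center_x_3 = 80
center_y_3 = 132
radius_3 = 64
px0_4 = 116
py0_4 = 160
px1_4 = 188
py1_4 = 292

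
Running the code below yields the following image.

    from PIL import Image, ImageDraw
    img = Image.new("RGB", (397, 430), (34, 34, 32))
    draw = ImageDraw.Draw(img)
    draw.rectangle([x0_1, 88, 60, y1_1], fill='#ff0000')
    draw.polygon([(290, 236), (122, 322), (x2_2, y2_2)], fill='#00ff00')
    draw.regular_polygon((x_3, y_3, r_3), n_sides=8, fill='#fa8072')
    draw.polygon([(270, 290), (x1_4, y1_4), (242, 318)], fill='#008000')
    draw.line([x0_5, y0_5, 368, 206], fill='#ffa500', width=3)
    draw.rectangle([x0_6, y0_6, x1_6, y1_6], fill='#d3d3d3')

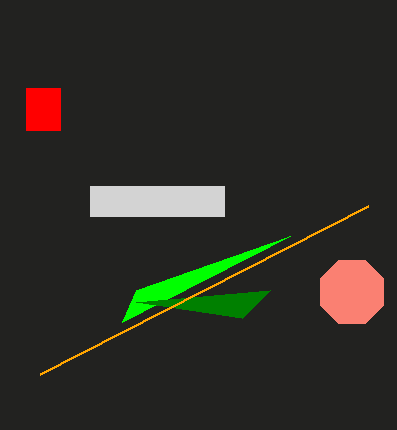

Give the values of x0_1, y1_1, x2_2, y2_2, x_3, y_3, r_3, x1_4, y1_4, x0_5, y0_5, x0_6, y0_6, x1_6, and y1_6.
x0_1 = 26
y1_1 = 130
x2_2 = 136
y2_2 = 290
x_3 = 352
y_3 = 292
r_3 = 34
x1_4 = 136
y1_4 = 302
x0_5 = 40
y0_5 = 374
x0_6 = 90
y0_6 = 186
x1_6 = 224
y1_6 = 216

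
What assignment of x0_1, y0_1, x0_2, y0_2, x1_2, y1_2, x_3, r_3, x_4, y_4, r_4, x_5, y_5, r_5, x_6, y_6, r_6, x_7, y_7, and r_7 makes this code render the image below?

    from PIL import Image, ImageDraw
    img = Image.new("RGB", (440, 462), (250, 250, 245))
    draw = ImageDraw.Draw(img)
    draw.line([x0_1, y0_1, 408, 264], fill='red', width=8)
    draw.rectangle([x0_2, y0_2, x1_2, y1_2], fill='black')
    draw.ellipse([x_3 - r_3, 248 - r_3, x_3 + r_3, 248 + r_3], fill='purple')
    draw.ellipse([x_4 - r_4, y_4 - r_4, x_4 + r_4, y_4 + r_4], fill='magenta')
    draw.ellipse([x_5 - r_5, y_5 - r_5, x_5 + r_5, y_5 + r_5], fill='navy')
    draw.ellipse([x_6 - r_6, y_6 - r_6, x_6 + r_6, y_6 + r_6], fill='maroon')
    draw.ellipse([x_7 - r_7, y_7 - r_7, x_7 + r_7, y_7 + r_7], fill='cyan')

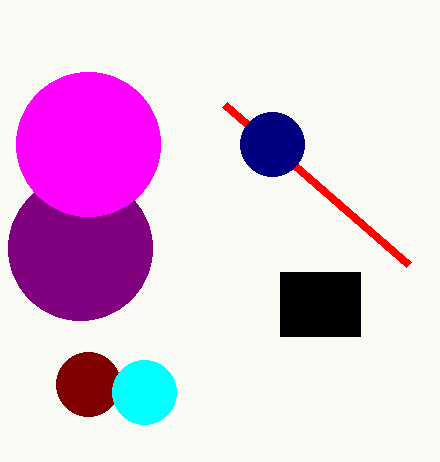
x0_1 = 224; y0_1 = 104; x0_2 = 280; y0_2 = 272; x1_2 = 360; y1_2 = 336; x_3 = 80; r_3 = 72; x_4 = 88; y_4 = 144; r_4 = 72; x_5 = 272; y_5 = 144; r_5 = 32; x_6 = 88; y_6 = 384; r_6 = 32; x_7 = 144; y_7 = 392; r_7 = 32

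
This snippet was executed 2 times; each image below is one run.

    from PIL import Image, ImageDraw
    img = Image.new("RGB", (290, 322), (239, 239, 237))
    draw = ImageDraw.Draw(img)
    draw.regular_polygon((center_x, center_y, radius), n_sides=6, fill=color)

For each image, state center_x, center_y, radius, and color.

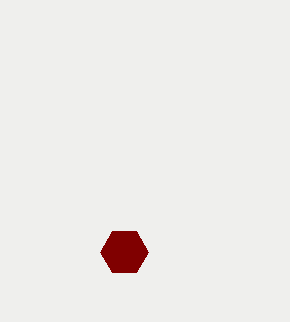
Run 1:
center_x = 124
center_y = 252
radius = 24
color = 'maroon'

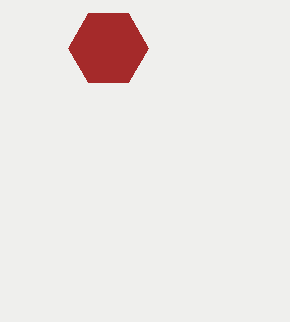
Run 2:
center_x = 108, center_y = 48, radius = 40, color = 'brown'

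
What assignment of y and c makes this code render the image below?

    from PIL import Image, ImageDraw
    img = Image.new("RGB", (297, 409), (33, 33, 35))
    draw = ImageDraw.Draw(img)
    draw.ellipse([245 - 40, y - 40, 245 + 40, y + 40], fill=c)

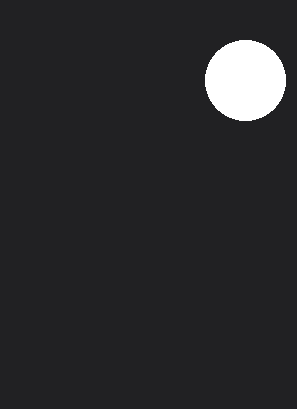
y = 80, c = 'white'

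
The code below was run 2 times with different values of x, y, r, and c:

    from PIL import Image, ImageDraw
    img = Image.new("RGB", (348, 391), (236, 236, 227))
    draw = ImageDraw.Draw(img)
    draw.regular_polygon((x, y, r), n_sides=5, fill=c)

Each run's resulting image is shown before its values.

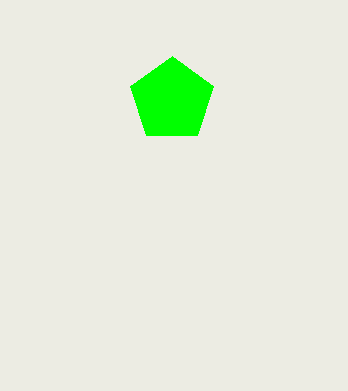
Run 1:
x = 172; y = 100; r = 44; c = 'lime'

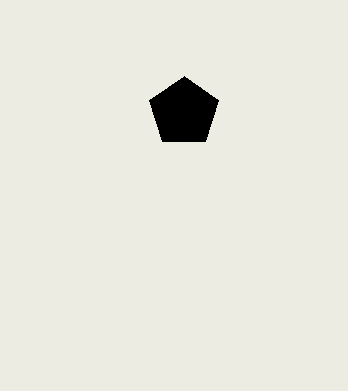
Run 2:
x = 184
y = 112
r = 36
c = 'black'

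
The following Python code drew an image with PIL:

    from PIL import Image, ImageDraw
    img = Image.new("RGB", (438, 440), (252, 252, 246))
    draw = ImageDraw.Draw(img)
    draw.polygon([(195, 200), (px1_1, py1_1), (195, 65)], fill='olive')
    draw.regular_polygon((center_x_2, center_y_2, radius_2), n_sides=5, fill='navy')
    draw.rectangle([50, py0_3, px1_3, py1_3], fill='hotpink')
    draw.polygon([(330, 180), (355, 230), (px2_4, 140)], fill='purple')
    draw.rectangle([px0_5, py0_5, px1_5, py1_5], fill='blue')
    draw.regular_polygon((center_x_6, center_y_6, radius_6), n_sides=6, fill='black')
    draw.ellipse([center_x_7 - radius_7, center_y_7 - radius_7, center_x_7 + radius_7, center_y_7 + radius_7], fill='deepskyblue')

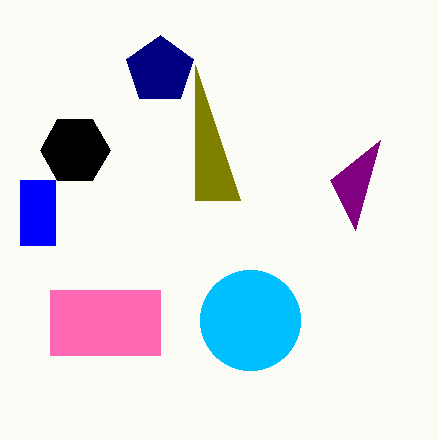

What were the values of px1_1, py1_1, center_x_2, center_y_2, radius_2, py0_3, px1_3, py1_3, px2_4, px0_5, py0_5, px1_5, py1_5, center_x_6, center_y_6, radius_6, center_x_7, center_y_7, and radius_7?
px1_1 = 240; py1_1 = 200; center_x_2 = 160; center_y_2 = 70; radius_2 = 35; py0_3 = 290; px1_3 = 160; py1_3 = 355; px2_4 = 380; px0_5 = 20; py0_5 = 180; px1_5 = 55; py1_5 = 245; center_x_6 = 75; center_y_6 = 150; radius_6 = 35; center_x_7 = 250; center_y_7 = 320; radius_7 = 50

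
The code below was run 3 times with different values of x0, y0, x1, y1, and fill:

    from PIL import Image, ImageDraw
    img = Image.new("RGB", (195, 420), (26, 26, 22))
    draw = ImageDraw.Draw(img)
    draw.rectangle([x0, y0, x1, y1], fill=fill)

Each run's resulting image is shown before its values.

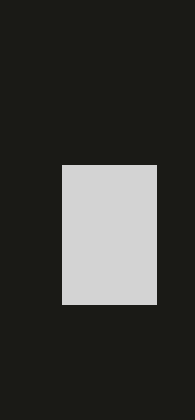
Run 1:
x0 = 62
y0 = 165
x1 = 156
y1 = 304
fill = 'lightgray'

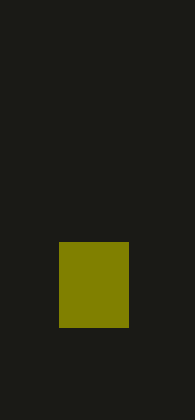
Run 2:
x0 = 59, y0 = 242, x1 = 128, y1 = 327, fill = 'olive'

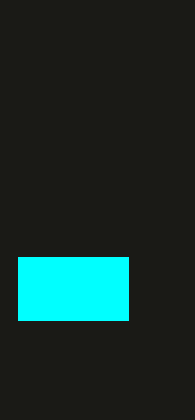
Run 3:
x0 = 18, y0 = 257, x1 = 128, y1 = 320, fill = 'cyan'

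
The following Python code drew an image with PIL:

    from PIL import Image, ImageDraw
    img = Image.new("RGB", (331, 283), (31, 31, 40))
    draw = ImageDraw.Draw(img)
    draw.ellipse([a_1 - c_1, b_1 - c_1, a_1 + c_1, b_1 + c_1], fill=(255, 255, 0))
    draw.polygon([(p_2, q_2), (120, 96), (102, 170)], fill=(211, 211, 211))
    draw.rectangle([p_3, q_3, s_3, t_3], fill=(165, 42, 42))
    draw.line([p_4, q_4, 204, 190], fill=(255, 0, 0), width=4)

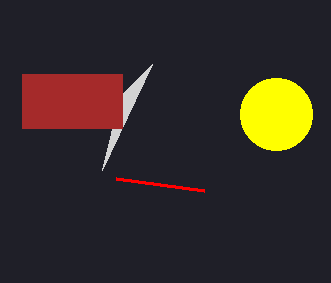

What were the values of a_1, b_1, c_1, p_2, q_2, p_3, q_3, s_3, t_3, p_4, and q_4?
a_1 = 276; b_1 = 114; c_1 = 36; p_2 = 152; q_2 = 64; p_3 = 22; q_3 = 74; s_3 = 122; t_3 = 128; p_4 = 116; q_4 = 178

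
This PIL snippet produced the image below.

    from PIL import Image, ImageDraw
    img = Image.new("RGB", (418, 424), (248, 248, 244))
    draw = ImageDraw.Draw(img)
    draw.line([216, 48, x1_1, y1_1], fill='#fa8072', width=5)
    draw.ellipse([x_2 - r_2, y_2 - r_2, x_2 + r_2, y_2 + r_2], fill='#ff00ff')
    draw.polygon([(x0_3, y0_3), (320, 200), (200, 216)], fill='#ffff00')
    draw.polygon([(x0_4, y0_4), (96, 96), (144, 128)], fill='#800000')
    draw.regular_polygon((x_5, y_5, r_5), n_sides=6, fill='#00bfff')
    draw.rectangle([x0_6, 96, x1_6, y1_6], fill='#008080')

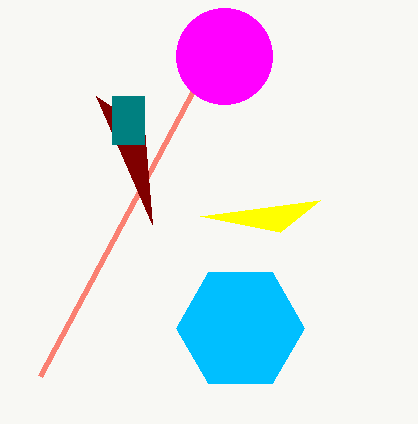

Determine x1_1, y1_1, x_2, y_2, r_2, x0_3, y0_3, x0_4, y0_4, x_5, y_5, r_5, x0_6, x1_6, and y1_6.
x1_1 = 40
y1_1 = 376
x_2 = 224
y_2 = 56
r_2 = 48
x0_3 = 280
y0_3 = 232
x0_4 = 152
y0_4 = 224
x_5 = 240
y_5 = 328
r_5 = 64
x0_6 = 112
x1_6 = 144
y1_6 = 144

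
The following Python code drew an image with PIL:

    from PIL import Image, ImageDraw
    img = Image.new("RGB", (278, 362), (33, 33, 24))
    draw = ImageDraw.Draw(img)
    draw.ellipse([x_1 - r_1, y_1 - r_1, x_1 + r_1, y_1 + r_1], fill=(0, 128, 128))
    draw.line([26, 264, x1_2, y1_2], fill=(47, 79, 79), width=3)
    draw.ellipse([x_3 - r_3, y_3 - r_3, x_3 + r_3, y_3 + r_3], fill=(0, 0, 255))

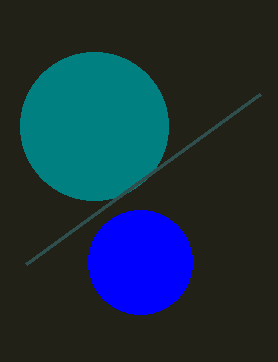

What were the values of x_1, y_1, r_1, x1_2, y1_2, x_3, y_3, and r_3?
x_1 = 94
y_1 = 126
r_1 = 74
x1_2 = 260
y1_2 = 94
x_3 = 140
y_3 = 262
r_3 = 52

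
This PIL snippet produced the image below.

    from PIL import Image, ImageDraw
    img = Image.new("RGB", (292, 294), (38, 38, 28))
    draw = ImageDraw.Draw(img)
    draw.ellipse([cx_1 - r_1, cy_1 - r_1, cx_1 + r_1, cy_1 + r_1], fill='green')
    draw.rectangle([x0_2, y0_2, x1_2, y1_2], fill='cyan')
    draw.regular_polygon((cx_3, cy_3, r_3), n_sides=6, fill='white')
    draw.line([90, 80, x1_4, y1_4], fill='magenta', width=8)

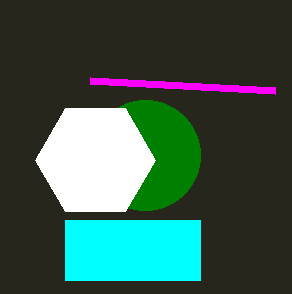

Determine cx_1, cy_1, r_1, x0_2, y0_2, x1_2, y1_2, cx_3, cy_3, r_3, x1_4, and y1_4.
cx_1 = 145
cy_1 = 155
r_1 = 55
x0_2 = 65
y0_2 = 220
x1_2 = 200
y1_2 = 280
cx_3 = 95
cy_3 = 160
r_3 = 60
x1_4 = 275
y1_4 = 90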